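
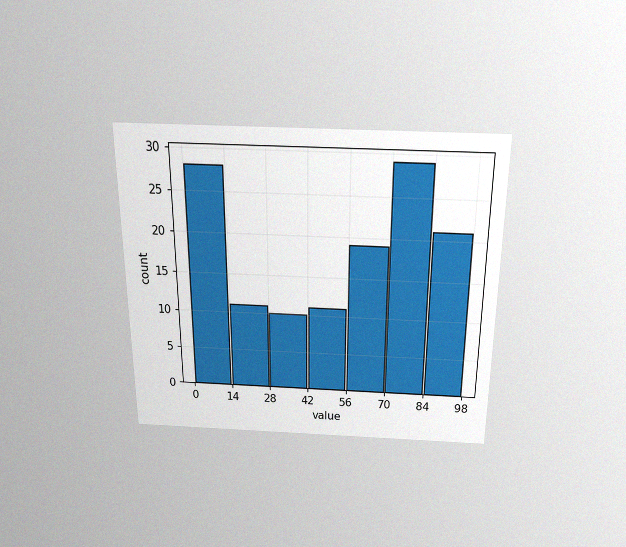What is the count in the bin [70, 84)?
29

The chart is viewed slightly from above, with some photo noise. The [70, 84) bin has height 29.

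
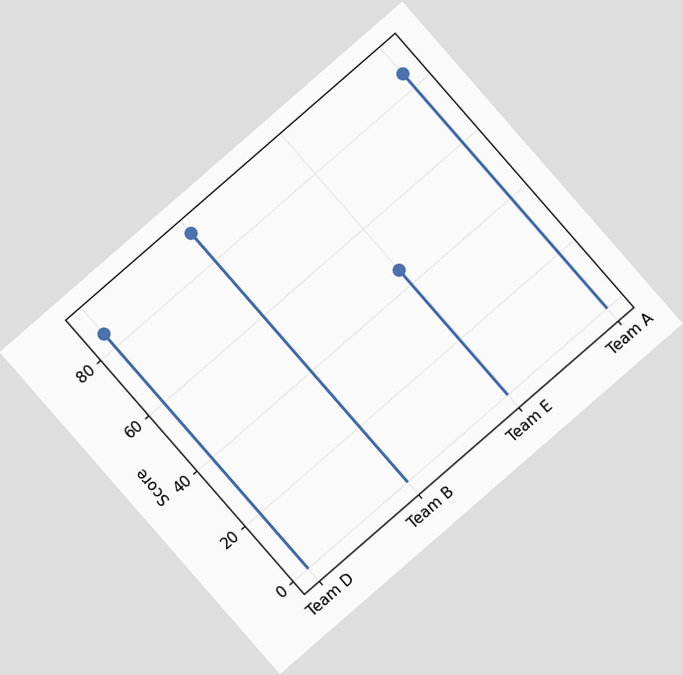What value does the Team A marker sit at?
The chart is tilted about 41° counter-clockwise. The Team A marker sits at 85.

85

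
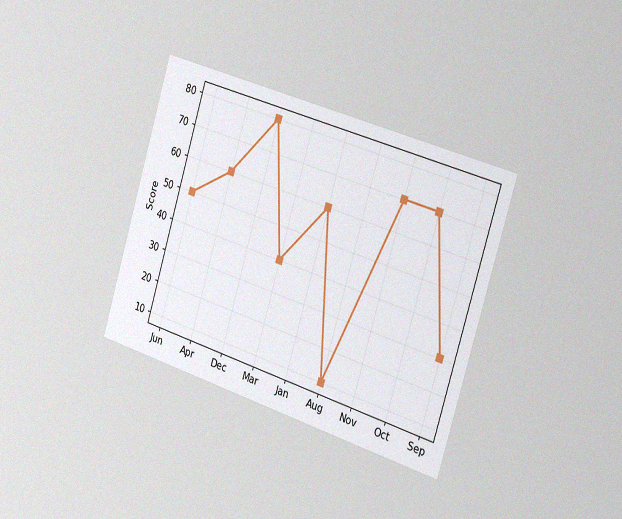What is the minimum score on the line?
10

The chart is tilted about 17° clockwise and viewed slightly from the right, with some photo noise. The lowest point is at Aug, and reading across to the y-axis gives 10.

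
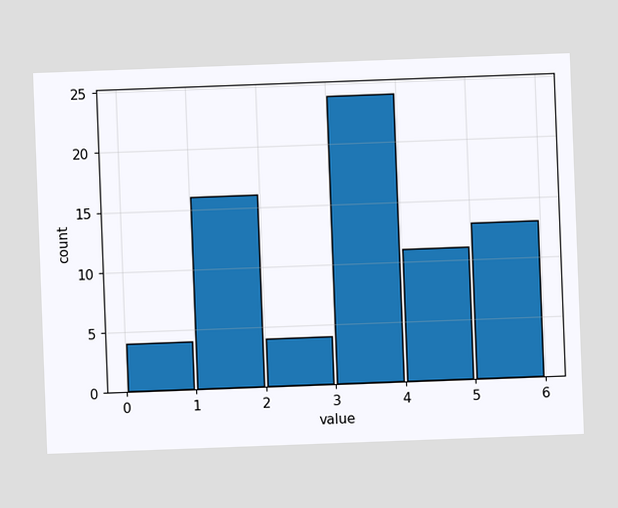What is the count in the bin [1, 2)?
The chart is tilted about 2° counter-clockwise. The [1, 2) bin has height 16.

16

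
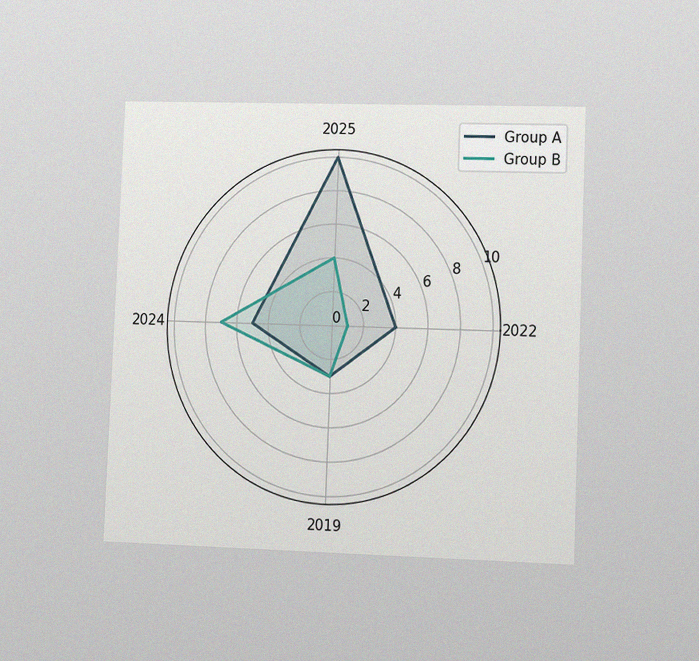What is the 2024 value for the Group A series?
The chart is tilted about 2° clockwise and viewed slightly from the right, with some photo noise. On the 2024 axis, Group A reaches 5.

5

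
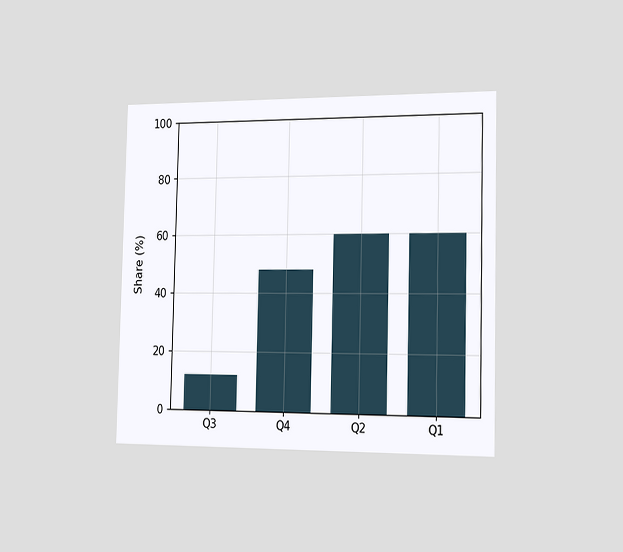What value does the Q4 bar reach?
The chart is viewed slightly from the right. Reading along the chart's y-axis, the Q4 bar reaches 48%.

48%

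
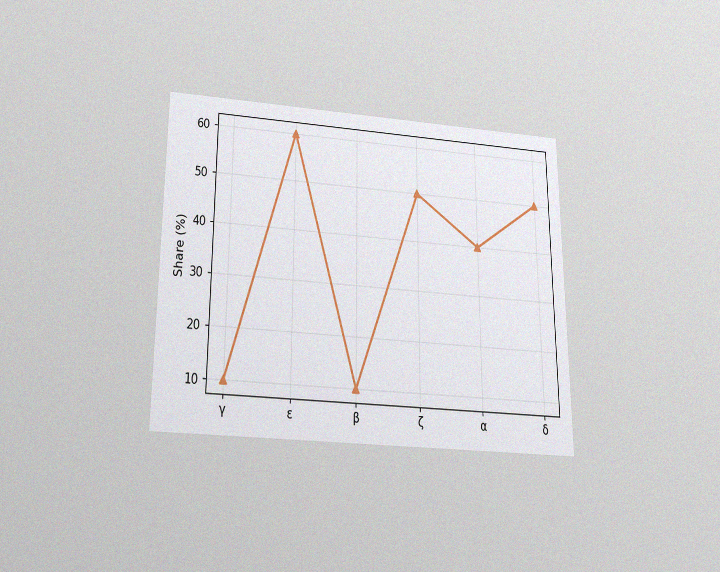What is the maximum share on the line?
The chart is viewed slightly from below, with some photo noise. The highest point is at ε, and reading across to the y-axis gives 60%.

60%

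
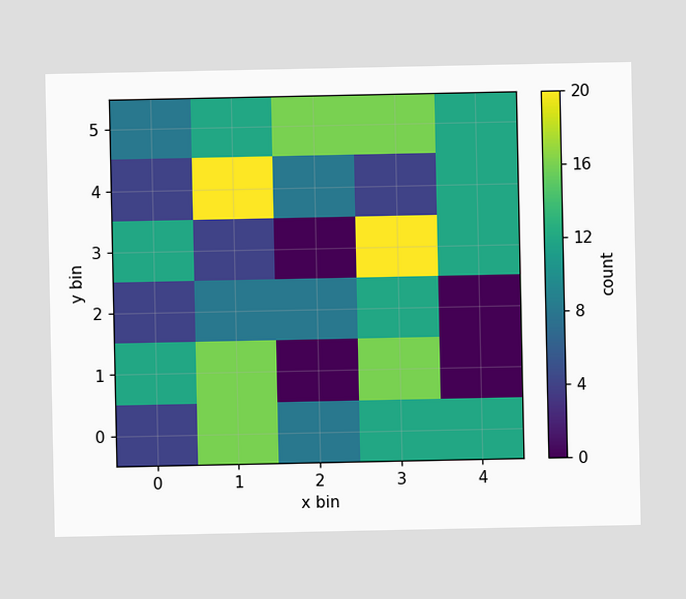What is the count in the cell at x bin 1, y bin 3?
4

Matching the cell (1, 3) against the colorbar gives 4.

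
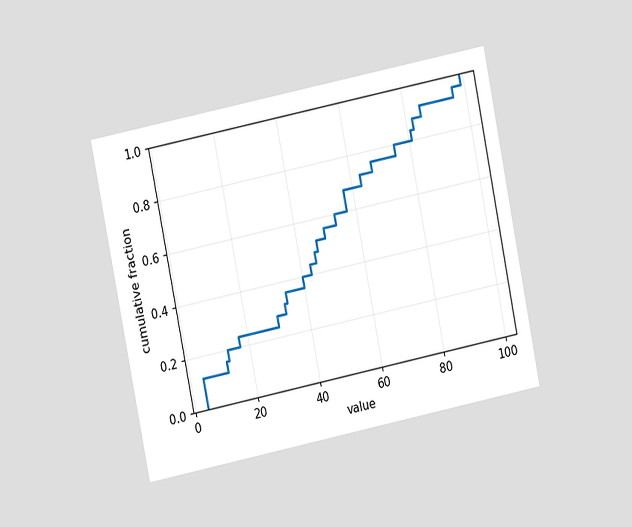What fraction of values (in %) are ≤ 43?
44%

The chart is tilted about 11° counter-clockwise and viewed at a slight angle. At x=43 the ECDF step is at 44%.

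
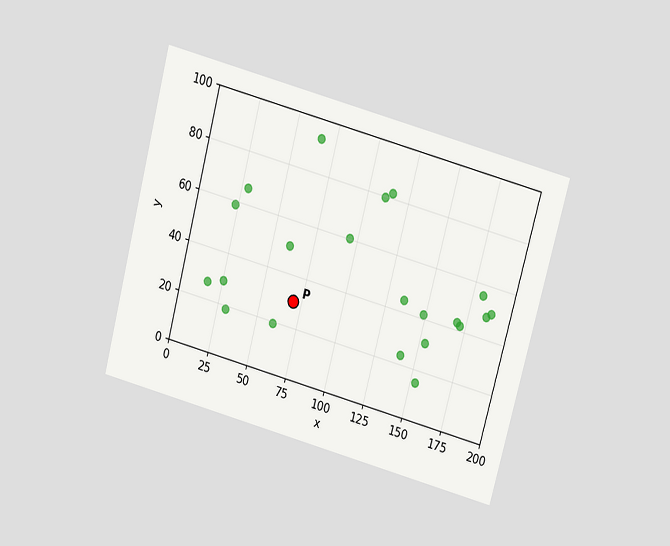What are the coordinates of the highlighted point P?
The chart is tilted about 15° clockwise and viewed slightly from above. Following the gridlines from P to each axis, P sits at (70, 30).

(70, 30)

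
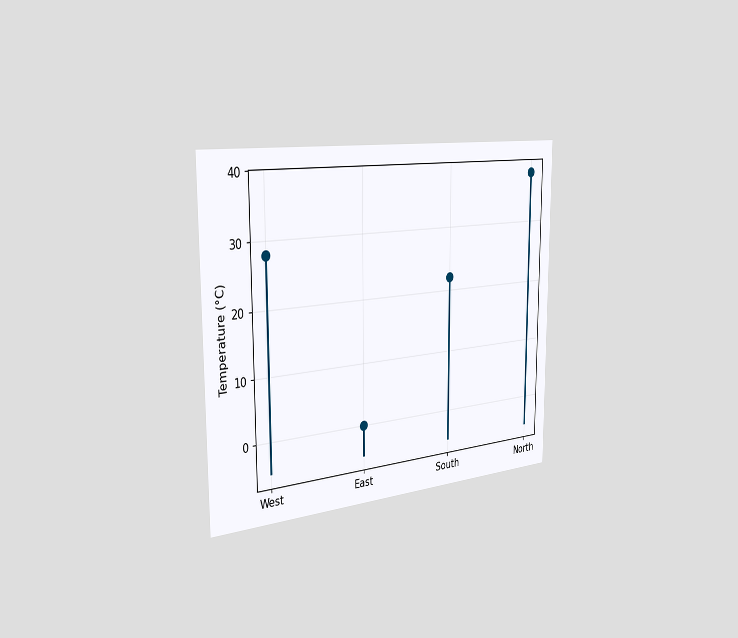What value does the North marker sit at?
38°C

The chart is viewed slightly from the left. The North marker sits at 38°C.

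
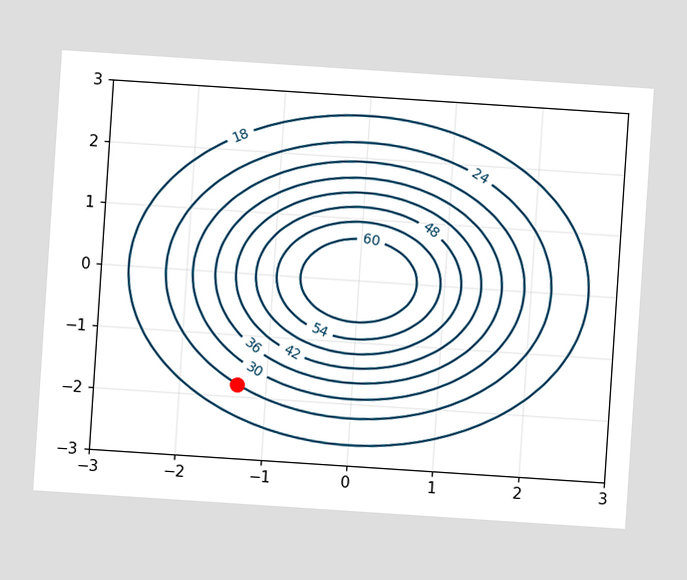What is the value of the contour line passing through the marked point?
The chart is tilted about 4° clockwise. The marked point sits on the contour labelled 24.

24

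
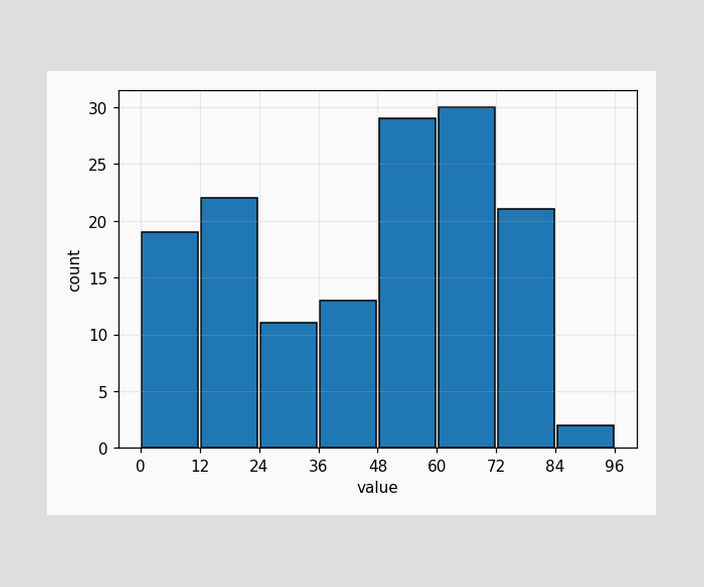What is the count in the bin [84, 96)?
The [84, 96) bin has height 2.

2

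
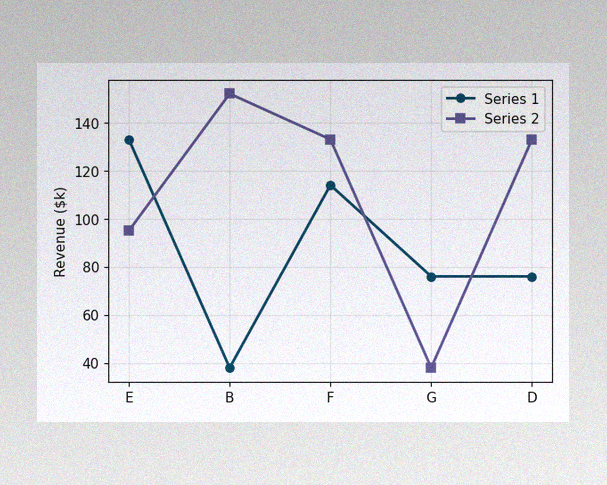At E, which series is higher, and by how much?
Series 1, by $38k

The image has some photo noise and uneven lighting. At E, Series 1 sits above the other line by $38k.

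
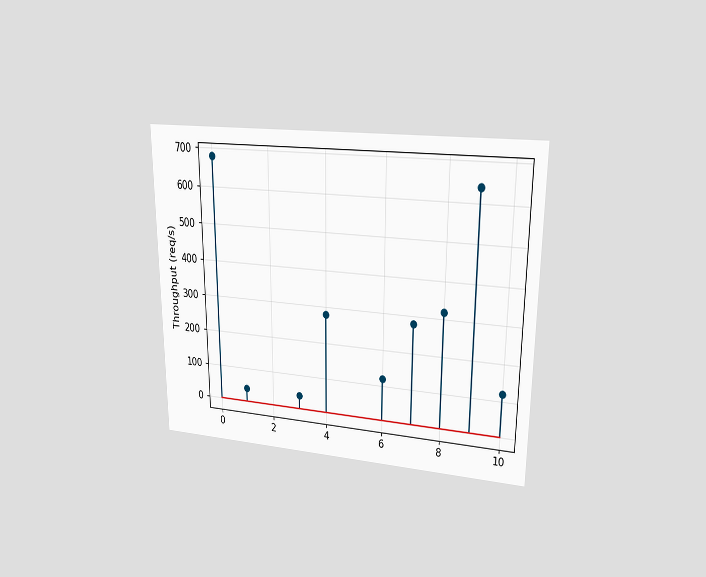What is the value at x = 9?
640req/s

The chart is viewed at a slight angle. The stem at x=9 reaches 640req/s.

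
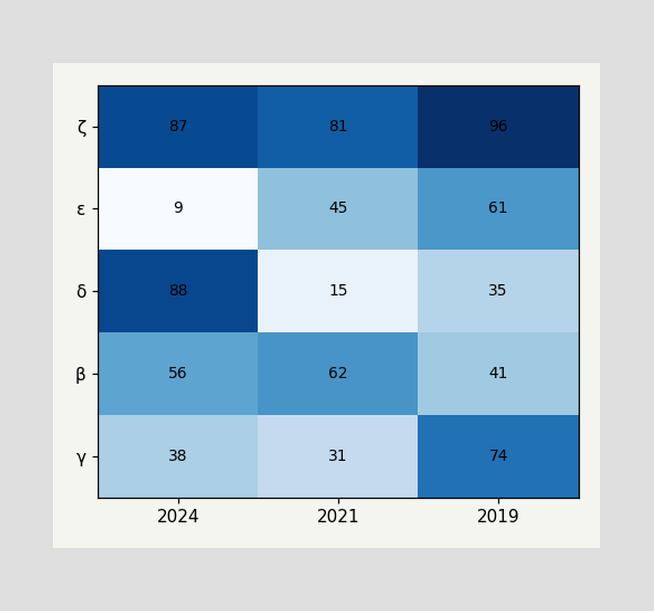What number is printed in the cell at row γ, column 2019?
The (γ, 2019) cell reads 74.

74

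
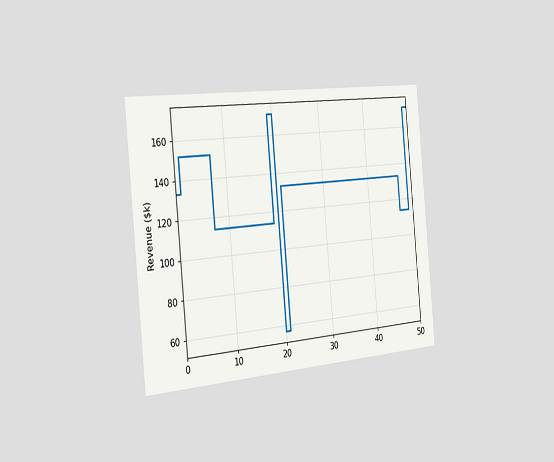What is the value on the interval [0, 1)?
The chart is tilted about 5° counter-clockwise and viewed slightly from the left. On [0, 1) the step sits at $133k.

$133k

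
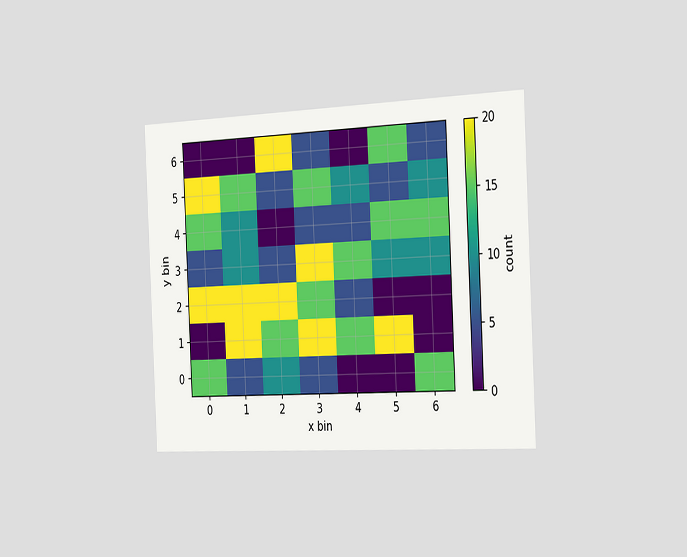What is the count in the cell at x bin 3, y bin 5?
The chart is tilted about 3° counter-clockwise and viewed slightly from the right. Matching the cell (3, 5) against the colorbar gives 15.

15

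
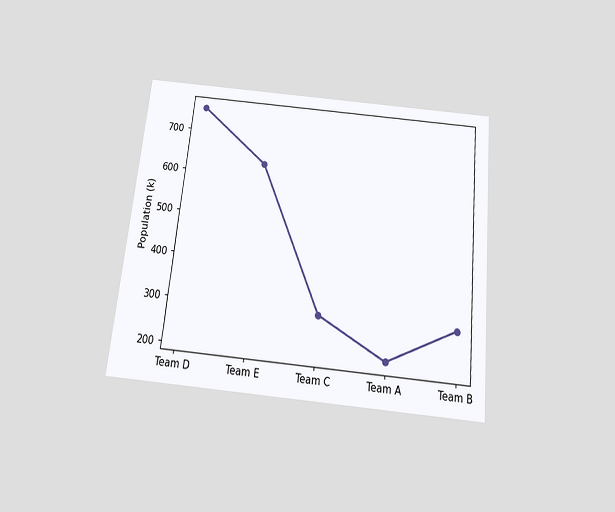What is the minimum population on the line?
210k

The chart is tilted about 6° clockwise and viewed slightly from below. The lowest point is at Team A, and reading across to the y-axis gives 210k.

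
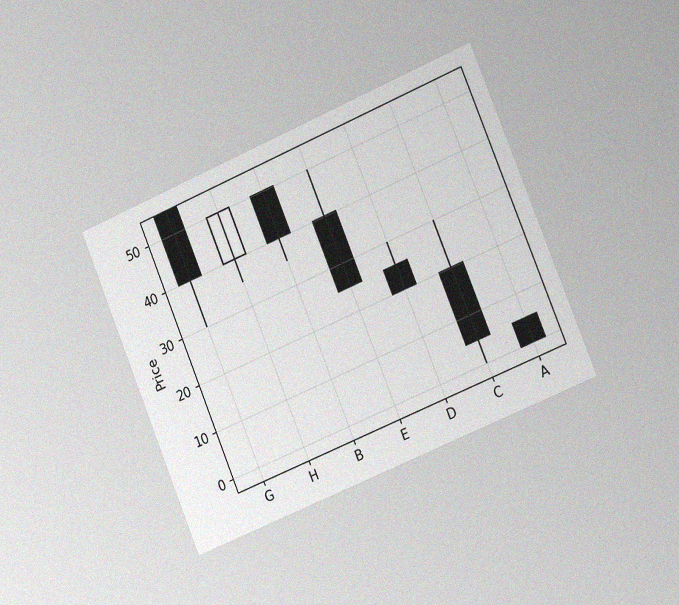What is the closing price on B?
40

The chart is tilted about 23° counter-clockwise and viewed slightly from the right, with some photo noise. The B candle closes at 40.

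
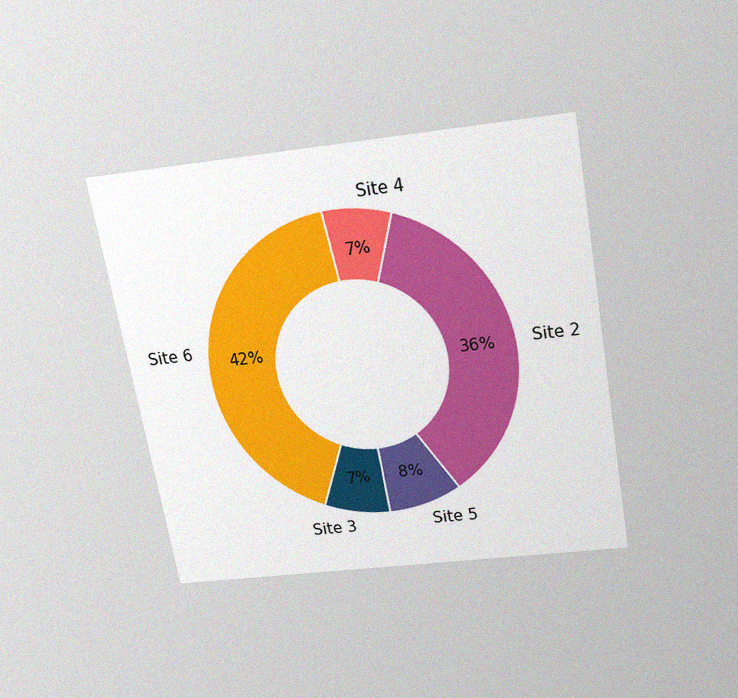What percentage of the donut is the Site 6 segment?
42%

The chart is tilted about 10° counter-clockwise and viewed slightly from above, with some photo noise. The Site 6 segment takes up 42% of the ring.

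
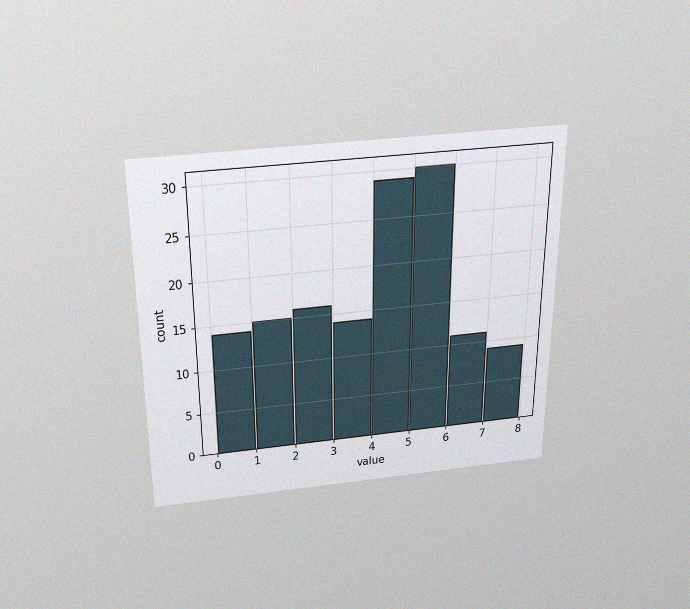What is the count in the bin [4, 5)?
29

The chart is viewed slightly from above, with some photo noise. The [4, 5) bin has height 29.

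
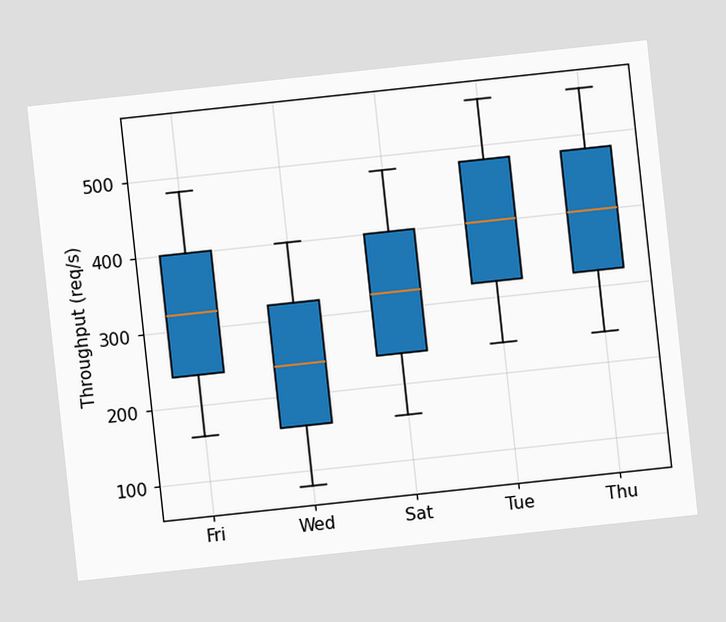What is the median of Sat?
320req/s

The chart is tilted about 6° counter-clockwise. The median line in the Sat box sits at 320req/s.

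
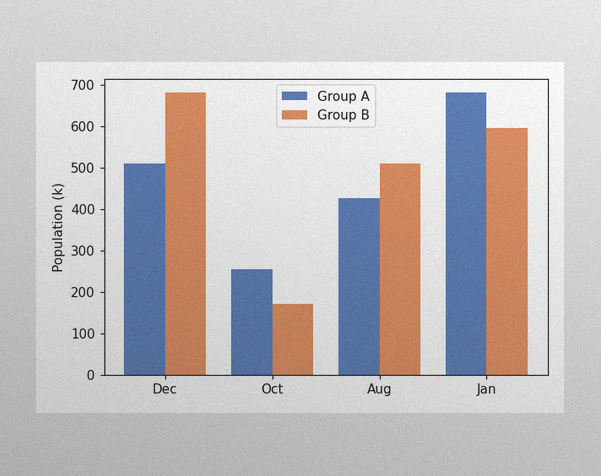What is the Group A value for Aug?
The image has some photo noise and uneven lighting. The Group A bar at Aug reaches 425k on the y-axis.

425k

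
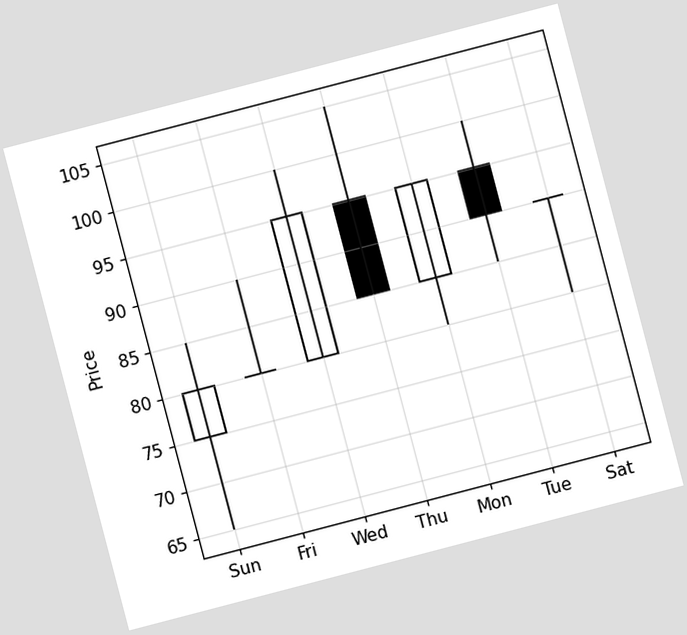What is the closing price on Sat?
90

The chart is tilted about 15° counter-clockwise. The Sat candle closes at 90.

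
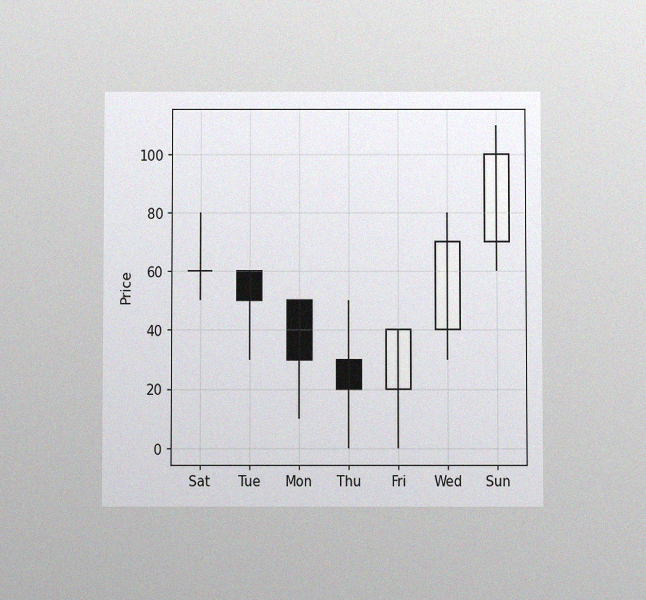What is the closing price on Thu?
20

The chart is viewed slightly from below, with some photo noise. The Thu candle closes at 20.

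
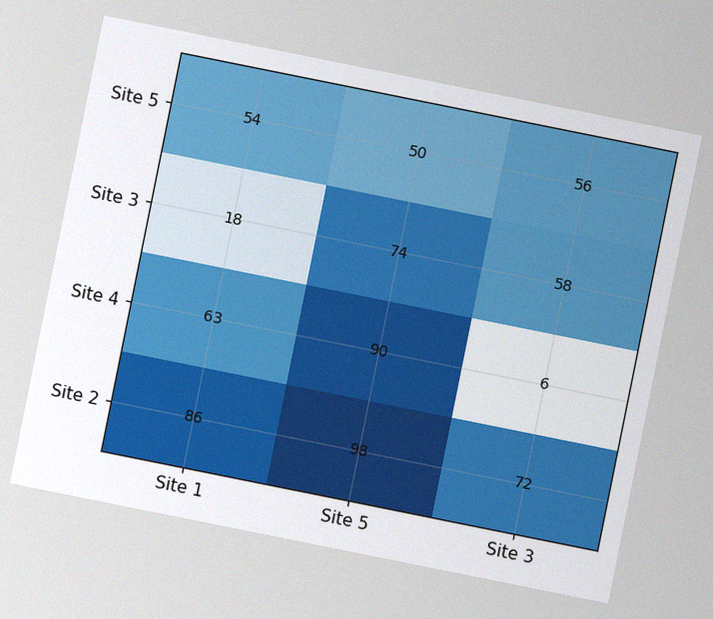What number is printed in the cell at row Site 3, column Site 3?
The chart is tilted about 11° clockwise, with some photo noise. The (Site 3, Site 3) cell reads 58.

58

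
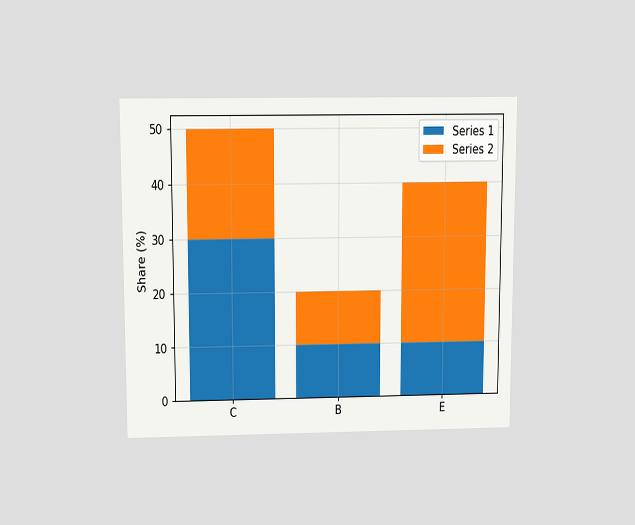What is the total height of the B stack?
20%

The chart is viewed slightly from above. The B stack's top reaches 20% on the y-axis.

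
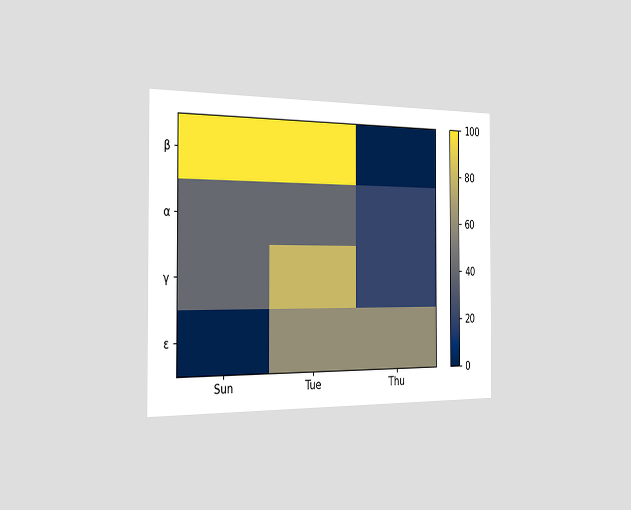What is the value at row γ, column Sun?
40

The chart is viewed slightly from the left. Matching cell (γ, Sun) against the colorbar gives 40.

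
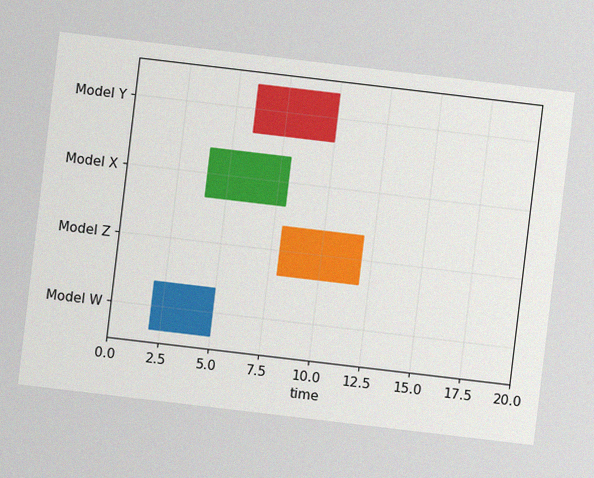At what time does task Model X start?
The chart is tilted about 7° clockwise, with some photo noise. The Model X bar begins at t=4.

4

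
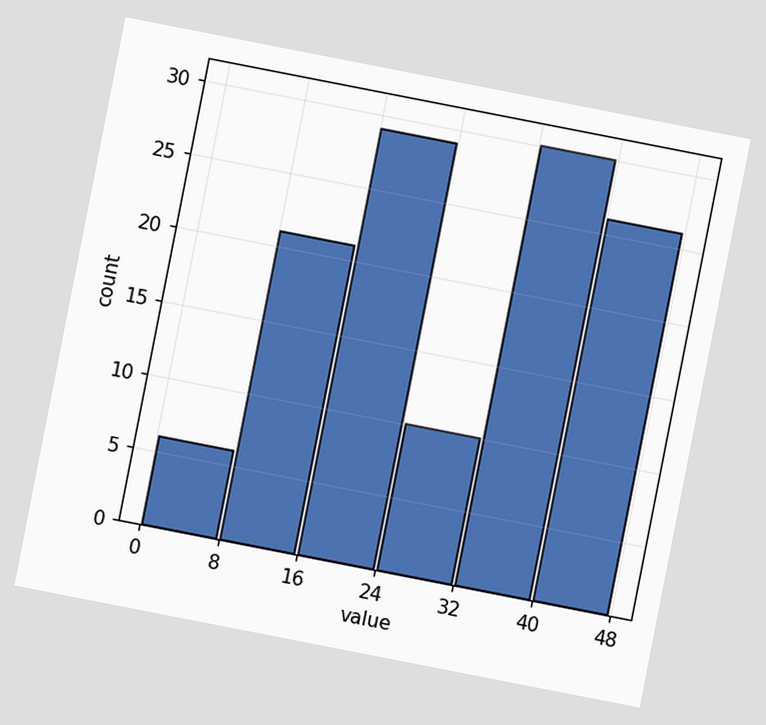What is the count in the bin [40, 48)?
The chart is tilted about 11° clockwise. The [40, 48) bin has height 26.

26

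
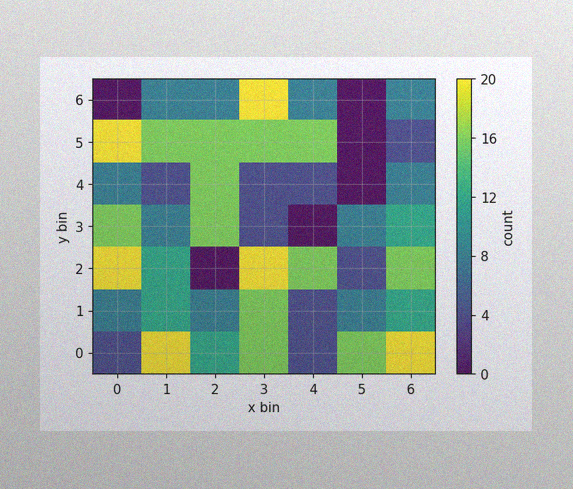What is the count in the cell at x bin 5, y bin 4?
The image has some photo noise and uneven lighting. Matching the cell (5, 4) against the colorbar gives 0.

0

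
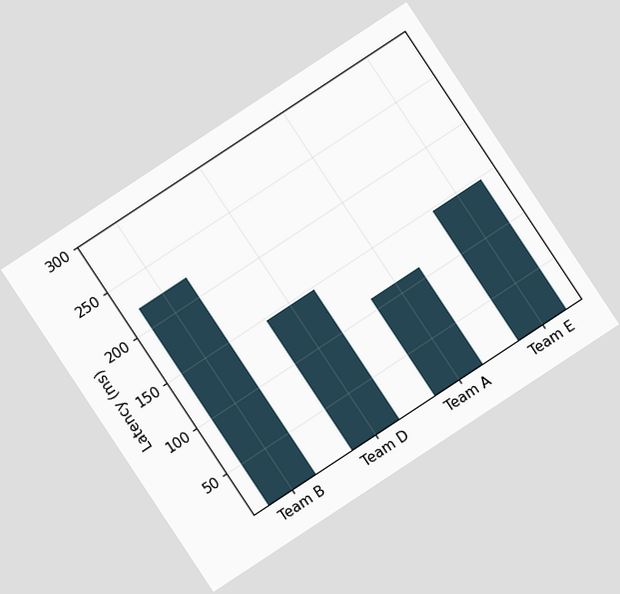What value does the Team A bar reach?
The chart is tilted about 33° counter-clockwise. Reading along the chart's y-axis, the Team A bar reaches 111ms.

111ms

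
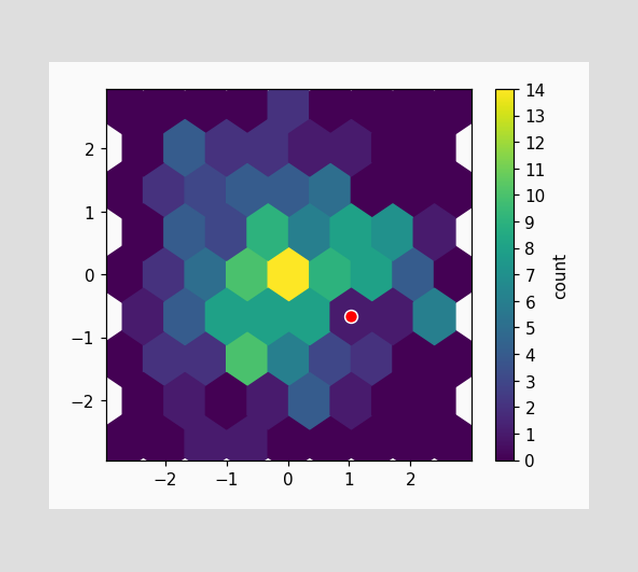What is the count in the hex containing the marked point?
The marked hex reads 1 on the colorbar.

1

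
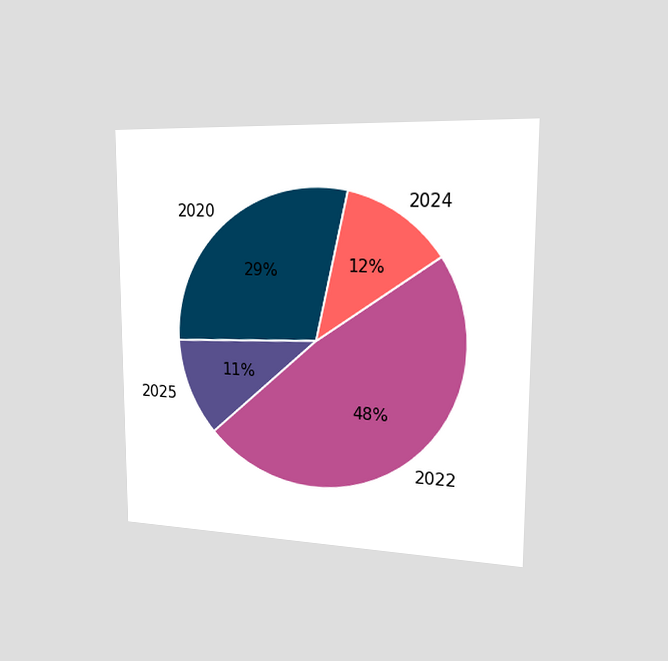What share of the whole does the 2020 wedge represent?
The chart is viewed slightly from the right. The 2020 slice takes up 29% of the pie.

29%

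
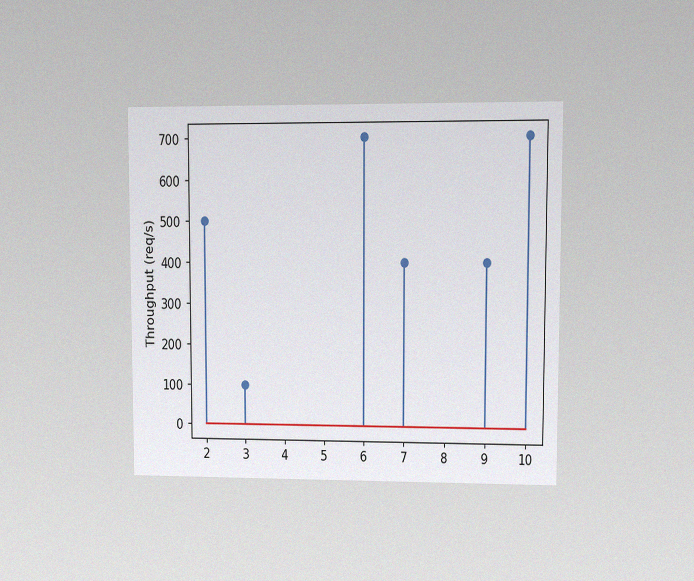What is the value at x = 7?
400req/s

The chart is viewed at a slight angle, with some photo noise. The stem at x=7 reaches 400req/s.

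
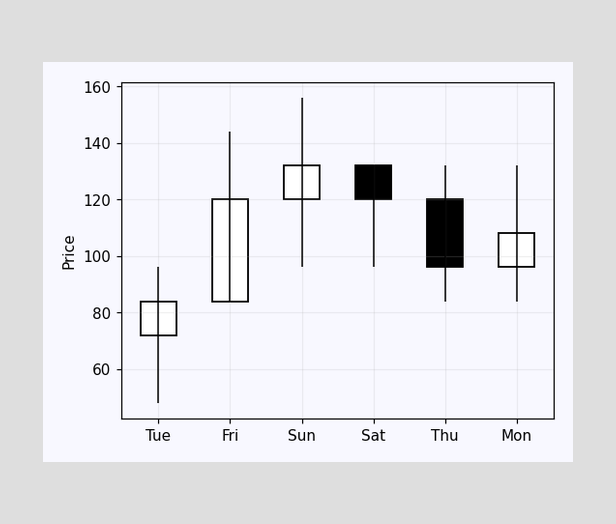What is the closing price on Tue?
The Tue candle closes at 84.

84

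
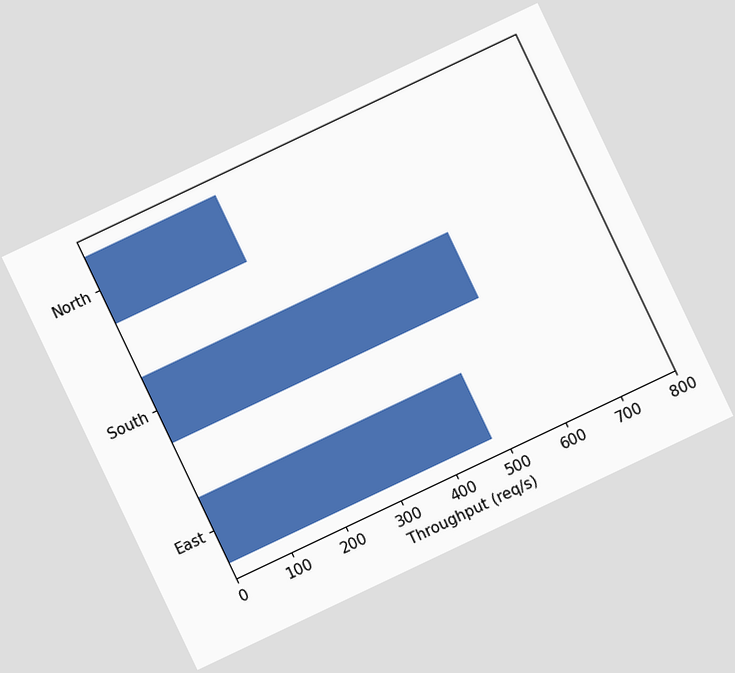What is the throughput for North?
240req/s

The chart is tilted about 25° counter-clockwise. Reading along the chart's x-axis, the North bar reaches 240req/s.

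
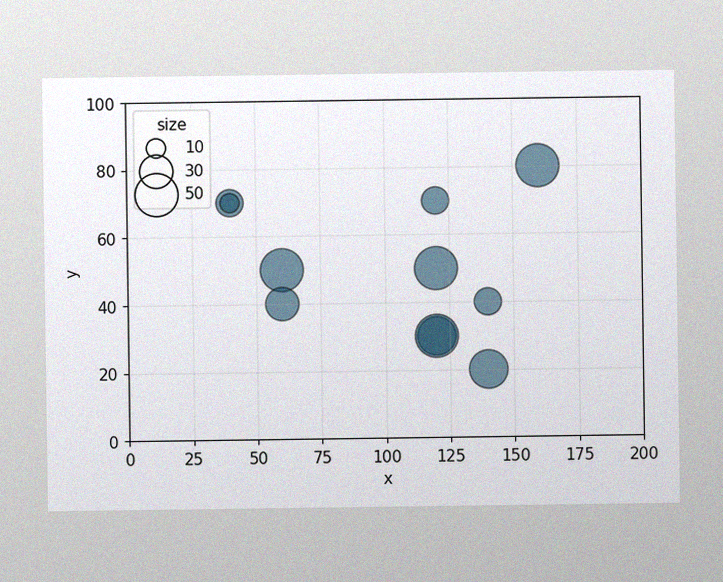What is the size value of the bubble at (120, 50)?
50

The image has some photo noise and uneven lighting. Matching the bubble at (120, 50) against the size legend gives 50.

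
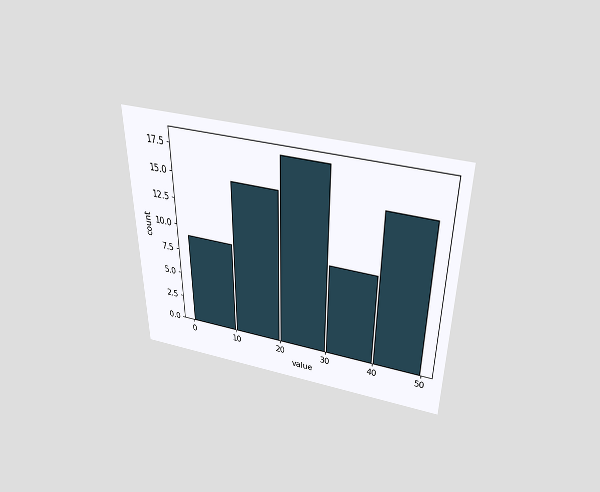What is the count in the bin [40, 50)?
15

The chart is viewed slightly from above. The [40, 50) bin has height 15.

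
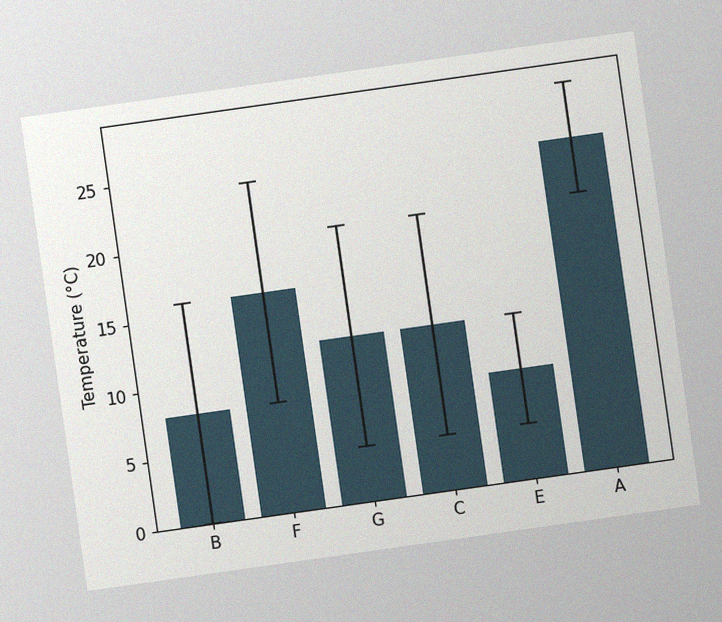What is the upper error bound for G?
20°C

The chart is tilted about 8° counter-clockwise, with some photo noise. The G bar's upper whisker reaches 20°C.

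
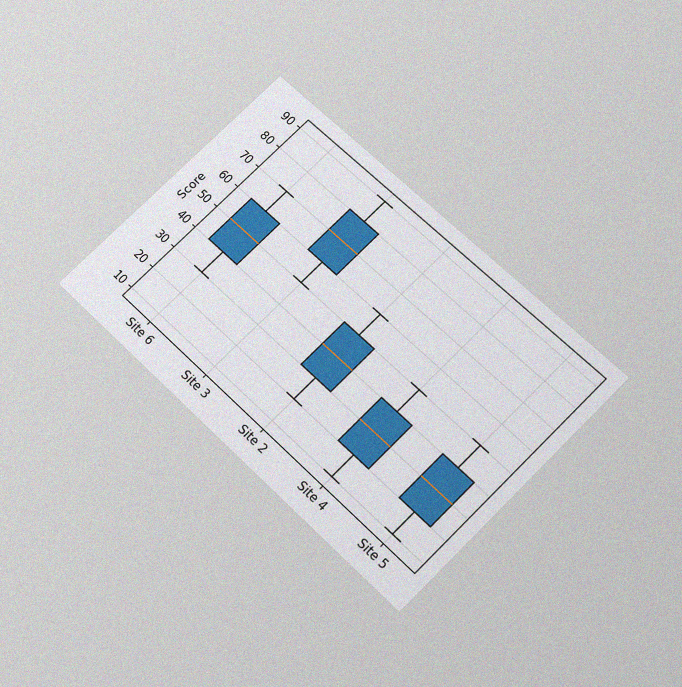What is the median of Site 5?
The chart is tilted about 45° clockwise and viewed slightly from below, with some photo noise. The median line in the Site 5 box sits at 30.

30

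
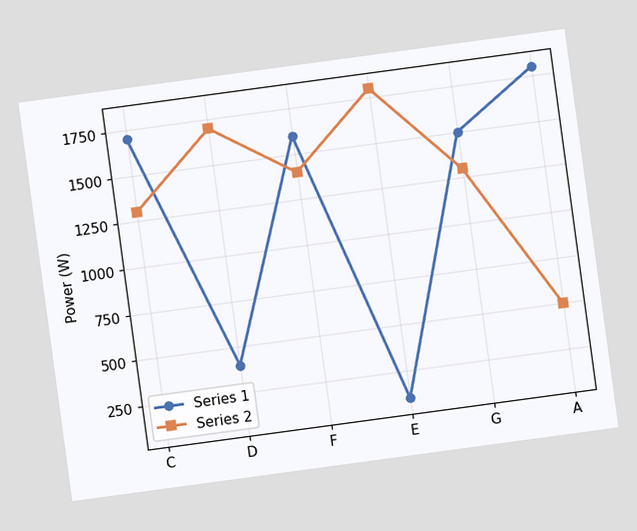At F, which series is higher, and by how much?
The chart is tilted about 8° counter-clockwise. At F, Series 1 sits above the other line by 200W.

Series 1, by 200W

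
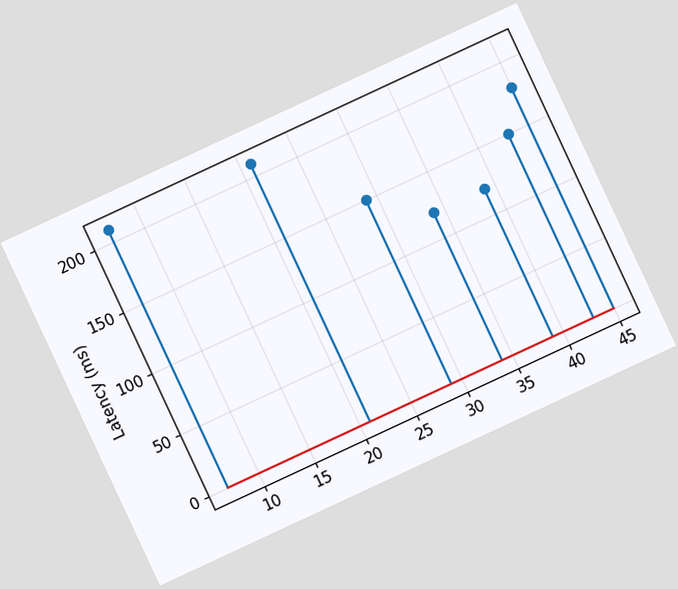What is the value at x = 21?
210ms

The chart is tilted about 25° counter-clockwise. The stem at x=21 reaches 210ms.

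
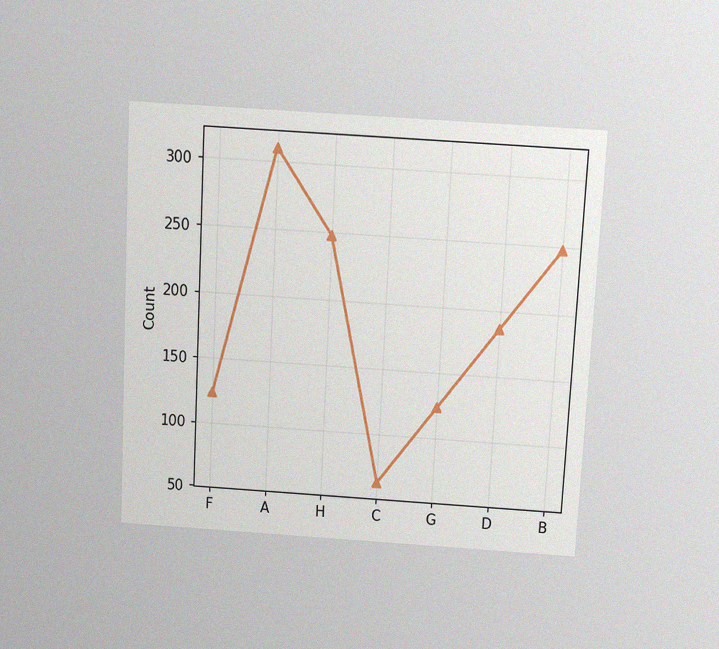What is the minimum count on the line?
62

The chart is tilted about 3° clockwise and viewed slightly from above, with some photo noise. The lowest point is at C, and reading across to the y-axis gives 62.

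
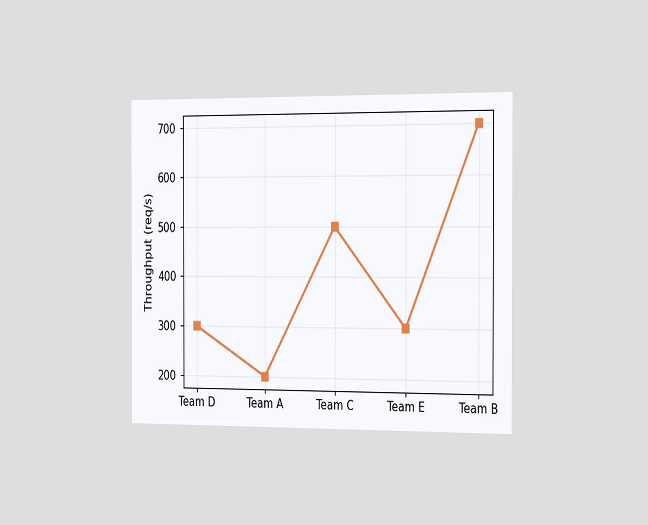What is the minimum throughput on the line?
200req/s

The chart is viewed slightly from the right. The lowest point is at Team A, and reading across to the y-axis gives 200req/s.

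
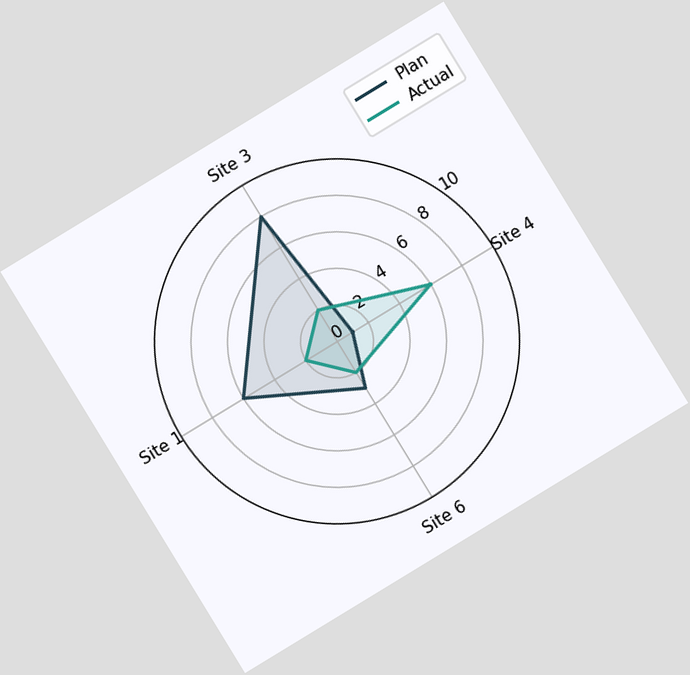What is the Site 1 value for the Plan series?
6

The chart is tilted about 31° counter-clockwise. On the Site 1 axis, Plan reaches 6.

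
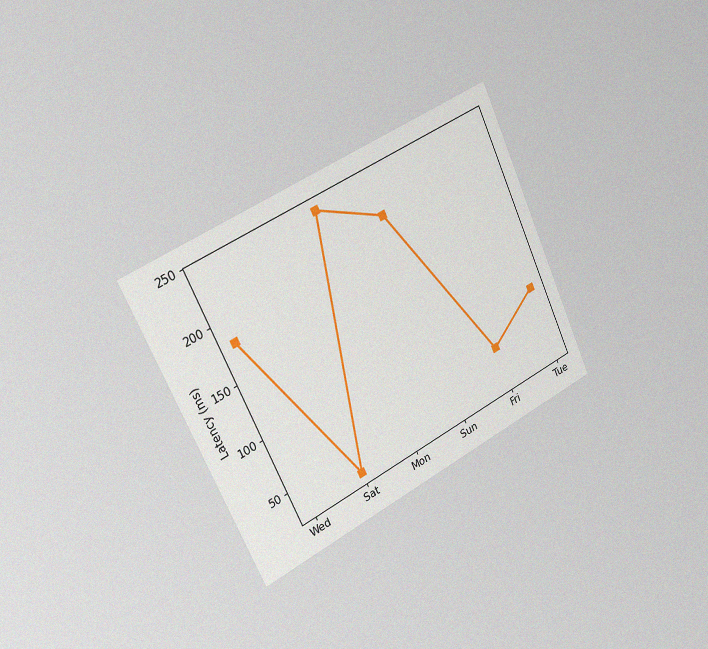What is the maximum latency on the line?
240ms

The chart is tilted about 25° counter-clockwise and viewed slightly from the left, with some photo noise. The highest point is at Mon, and reading across to the y-axis gives 240ms.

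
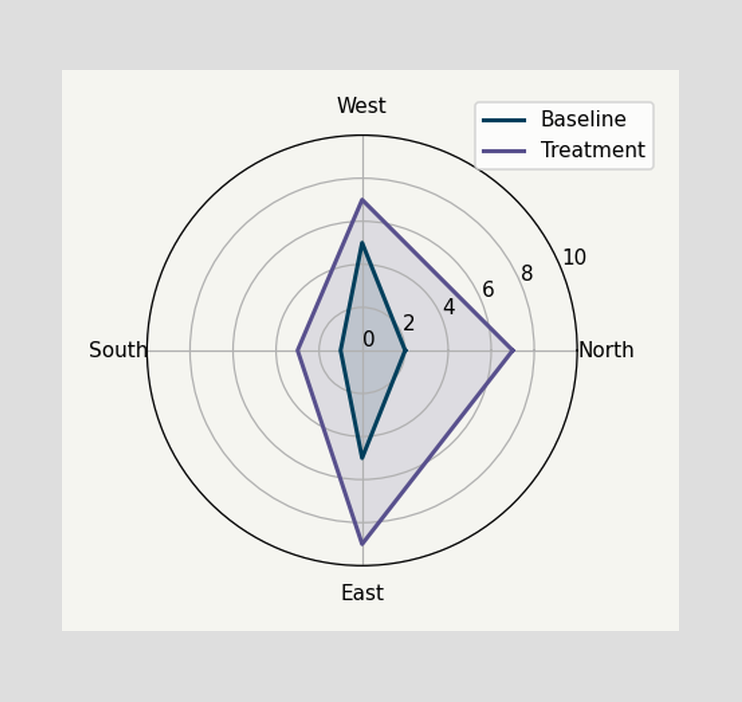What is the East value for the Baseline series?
On the East axis, Baseline reaches 5.

5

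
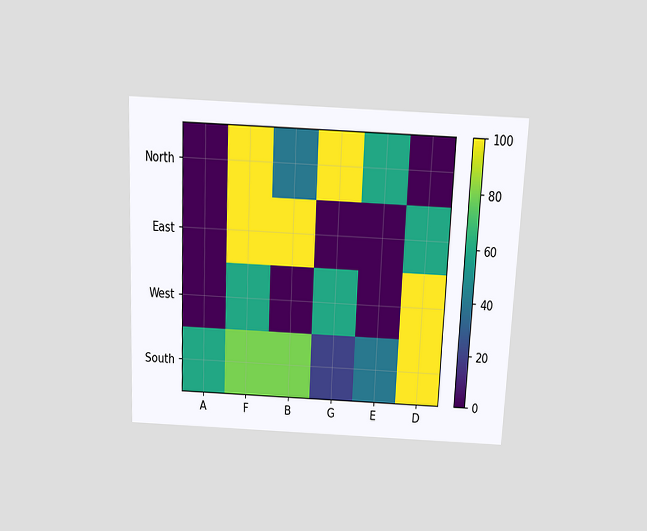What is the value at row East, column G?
0

The chart is tilted about 3° clockwise and viewed slightly from above. Matching cell (East, G) against the colorbar gives 0.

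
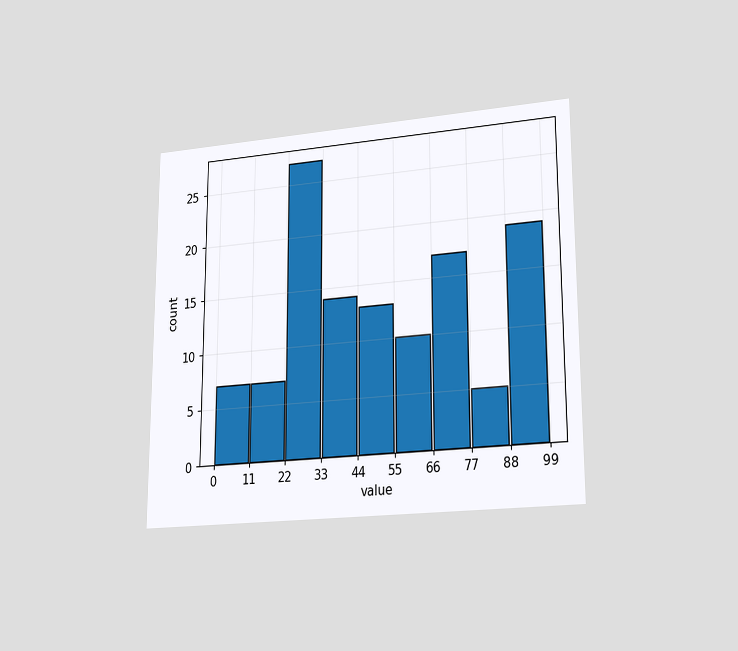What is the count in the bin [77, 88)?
5

The chart is viewed at a slight angle. The [77, 88) bin has height 5.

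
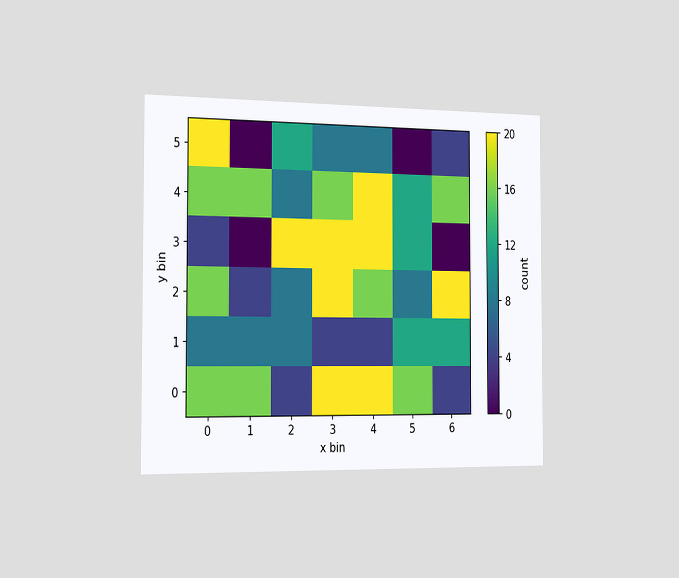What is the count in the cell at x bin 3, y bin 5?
8

The chart is viewed slightly from the left. Matching the cell (3, 5) against the colorbar gives 8.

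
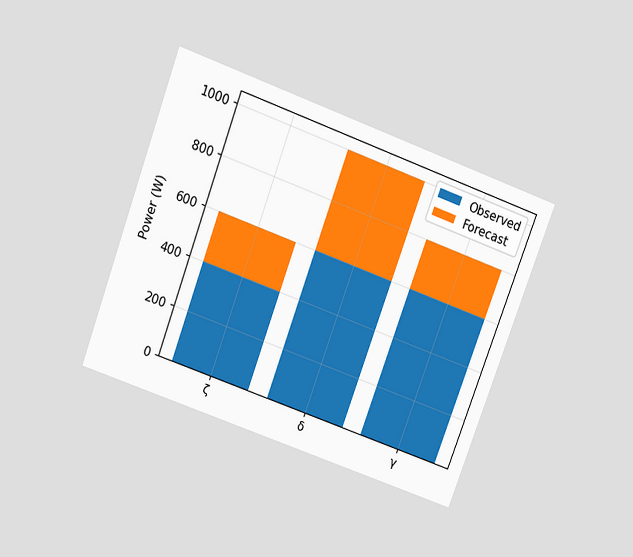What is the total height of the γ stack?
800W

The chart is tilted about 20° clockwise and viewed slightly from above. The γ stack's top reaches 800W on the y-axis.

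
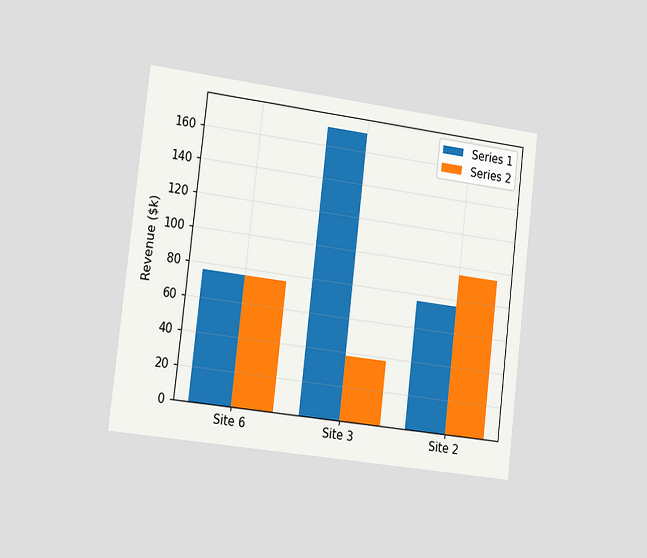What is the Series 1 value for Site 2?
$76k

The chart is tilted about 7° clockwise and viewed slightly from the left. The Series 1 bar at Site 2 reaches $76k on the y-axis.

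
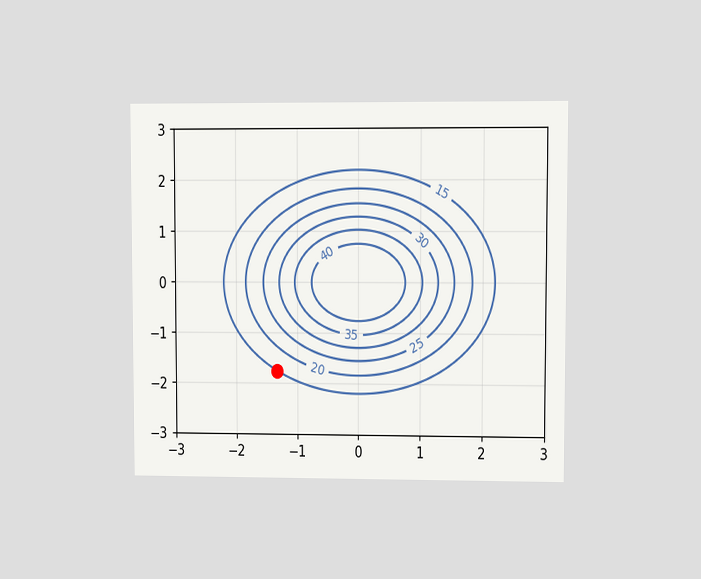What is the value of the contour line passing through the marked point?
15

The chart is viewed at a slight angle. The marked point sits on the contour labelled 15.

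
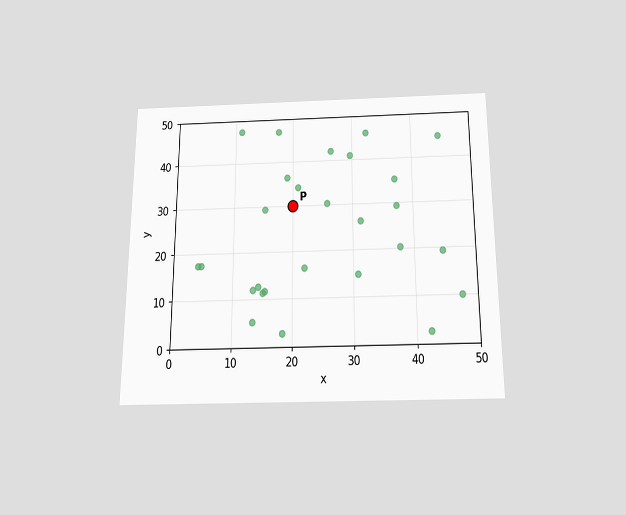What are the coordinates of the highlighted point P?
(20, 30)

The chart is viewed slightly from below. Following the gridlines from P to each axis, P sits at (20, 30).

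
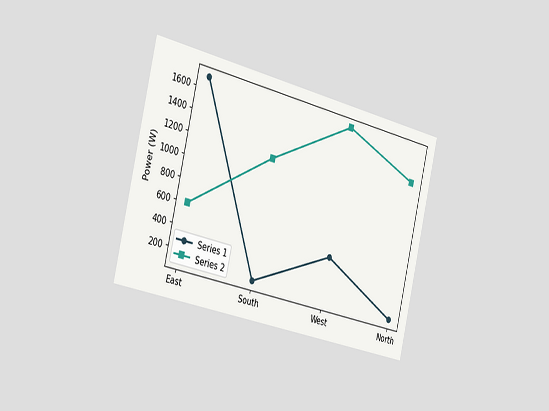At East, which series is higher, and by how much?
The chart is tilted about 13° clockwise and viewed slightly from the left. At East, Series 1 sits above the other line by 1100W.

Series 1, by 1100W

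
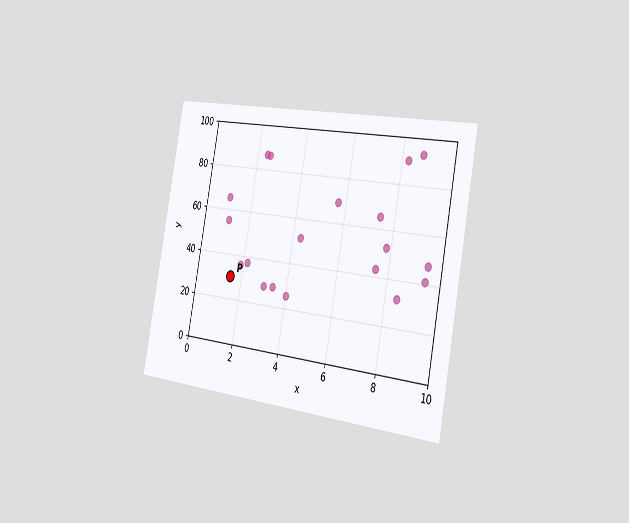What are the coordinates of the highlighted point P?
The chart is tilted about 11° clockwise and viewed slightly from the right. Following the gridlines from P to each axis, P sits at (1.5, 30).

(1.5, 30)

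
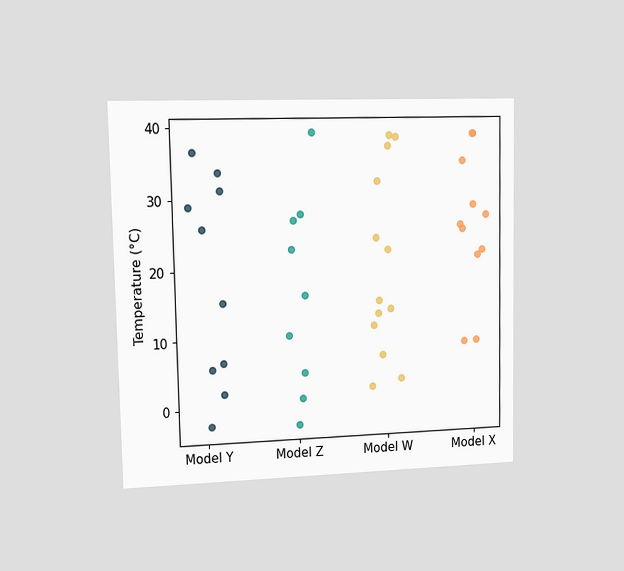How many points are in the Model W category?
The chart is viewed slightly from the left. Counting the markers in the Model W column gives 13.

13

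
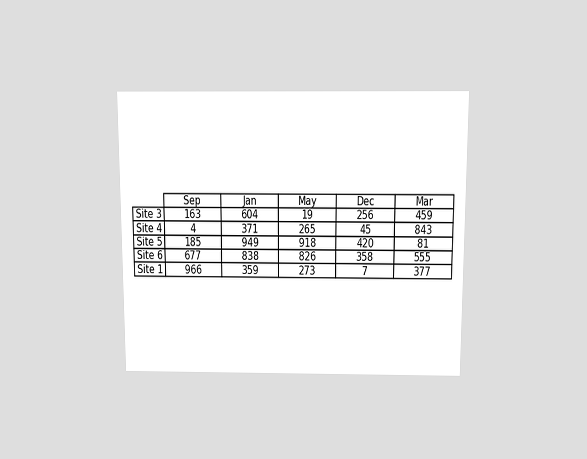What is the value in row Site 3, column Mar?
The chart is viewed slightly from above. The (Site 3, Mar) cell reads 459.

459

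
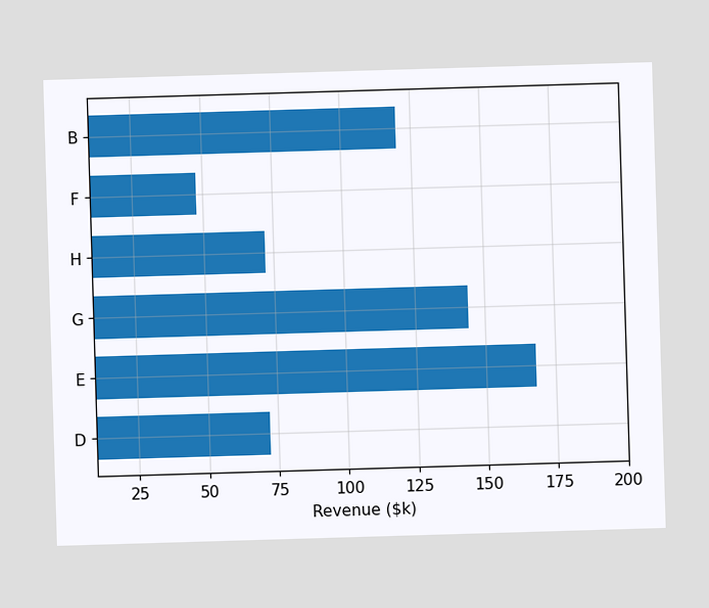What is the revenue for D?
Reading along the chart's x-axis, the D bar reaches $72k.

$72k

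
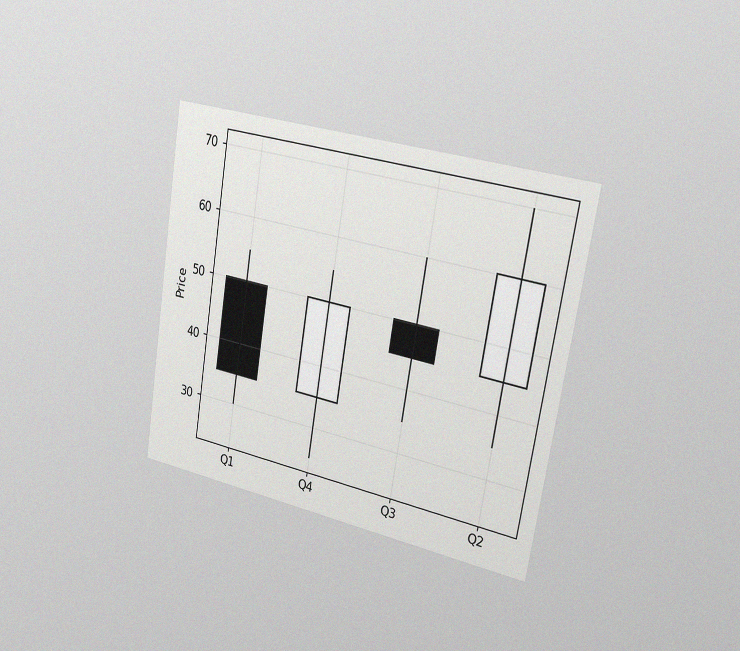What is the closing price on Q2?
60

The chart is tilted about 9° clockwise and viewed slightly from the right, with some photo noise. The Q2 candle closes at 60.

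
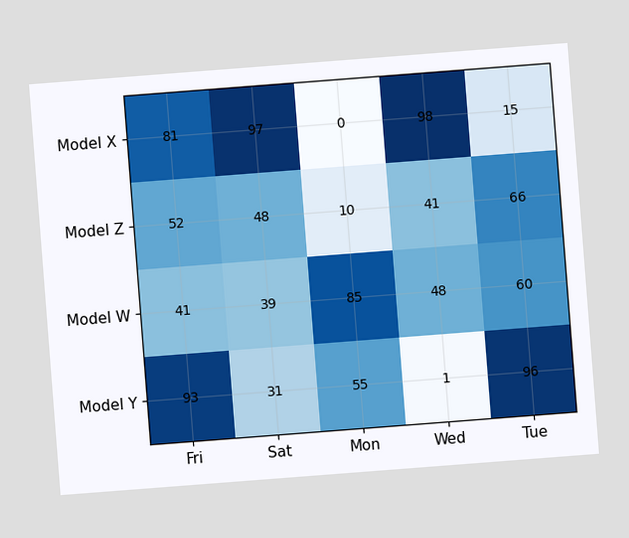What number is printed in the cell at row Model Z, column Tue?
The chart is tilted about 4° counter-clockwise. The (Model Z, Tue) cell reads 66.

66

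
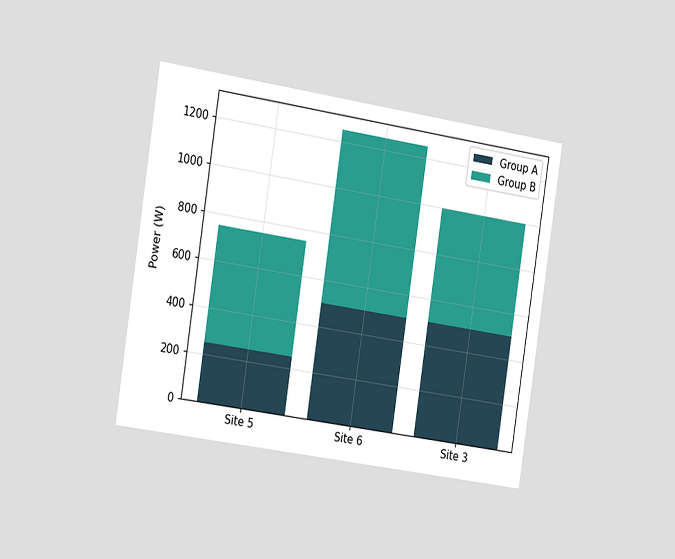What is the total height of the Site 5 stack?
The chart is tilted about 9° clockwise and viewed slightly from the left. The Site 5 stack's top reaches 750W on the y-axis.

750W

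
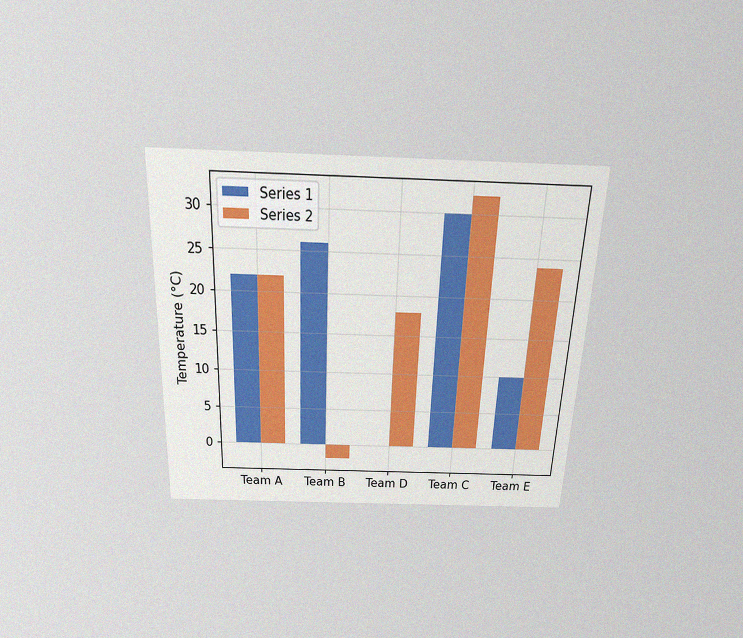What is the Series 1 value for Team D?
The chart is tilted about 2° clockwise and viewed slightly from above, with some photo noise. The Series 1 bar at Team D reaches 0°C on the y-axis.

0°C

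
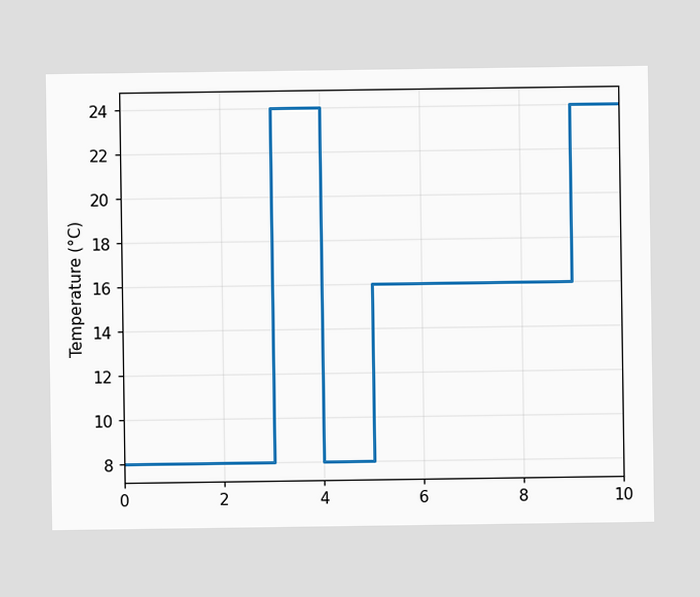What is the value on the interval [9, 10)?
24°C

On [9, 10) the step sits at 24°C.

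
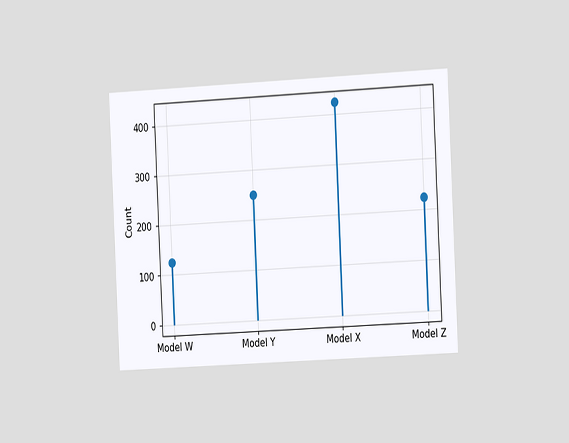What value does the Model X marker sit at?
The chart is tilted about 3° counter-clockwise and viewed slightly from the right. The Model X marker sits at 425.

425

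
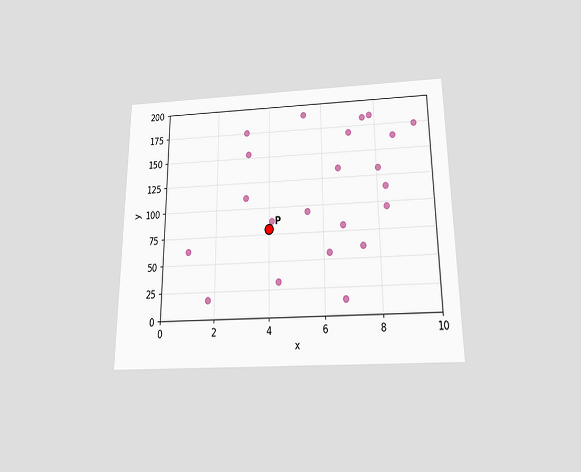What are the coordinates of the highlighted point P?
(4, 80)

The chart is viewed slightly from below. Following the gridlines from P to each axis, P sits at (4, 80).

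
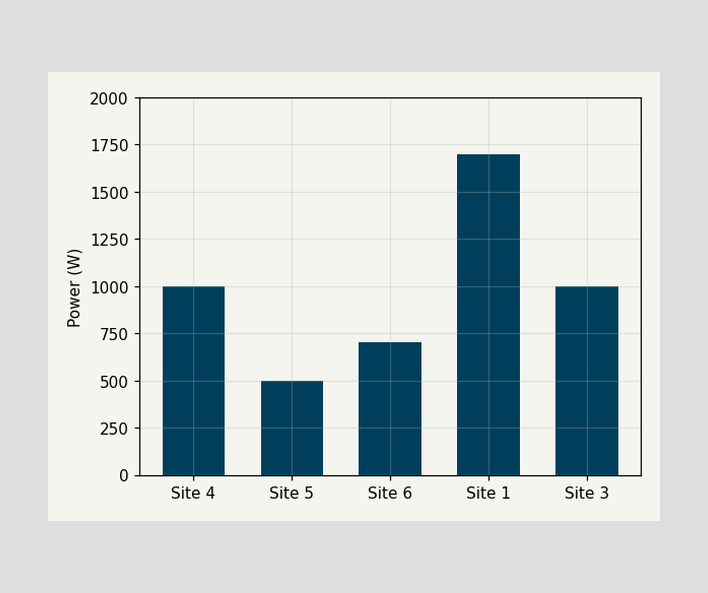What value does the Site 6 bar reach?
700W

Reading along the chart's y-axis, the Site 6 bar reaches 700W.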